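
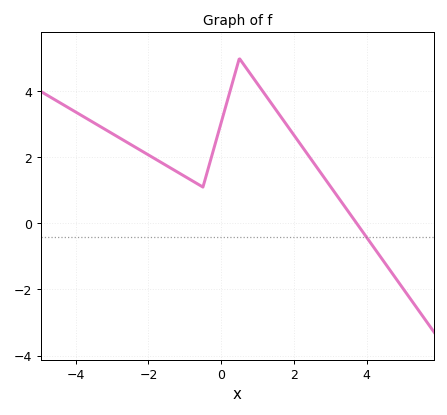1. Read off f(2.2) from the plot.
2.4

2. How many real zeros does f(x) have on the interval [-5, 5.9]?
1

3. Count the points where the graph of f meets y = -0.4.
1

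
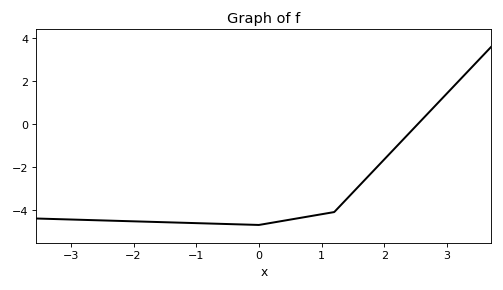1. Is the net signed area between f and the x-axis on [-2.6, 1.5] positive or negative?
negative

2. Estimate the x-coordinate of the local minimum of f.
0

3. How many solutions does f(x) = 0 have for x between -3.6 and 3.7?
1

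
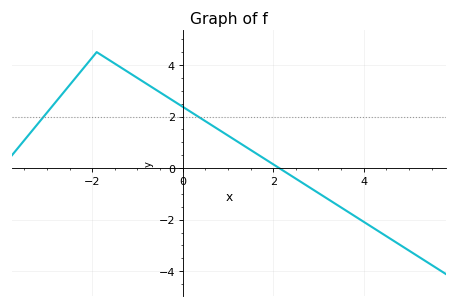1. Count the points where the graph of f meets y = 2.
2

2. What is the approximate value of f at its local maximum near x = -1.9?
4.5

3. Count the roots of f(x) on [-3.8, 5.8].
1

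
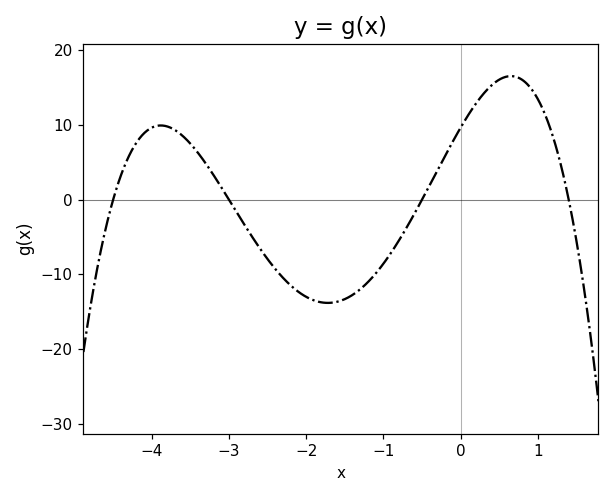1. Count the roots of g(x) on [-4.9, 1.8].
4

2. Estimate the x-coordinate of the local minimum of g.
-1.72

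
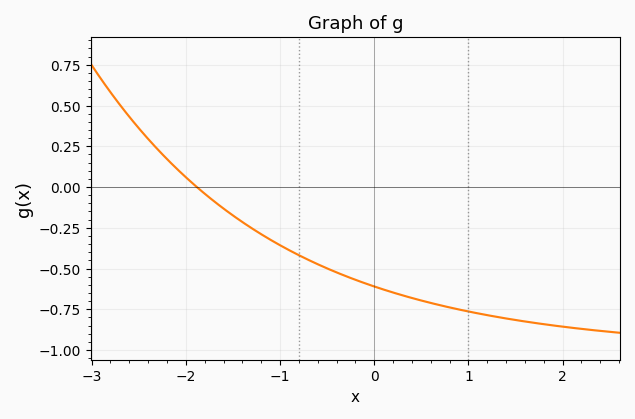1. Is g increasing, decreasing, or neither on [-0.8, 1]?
decreasing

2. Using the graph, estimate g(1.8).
-0.84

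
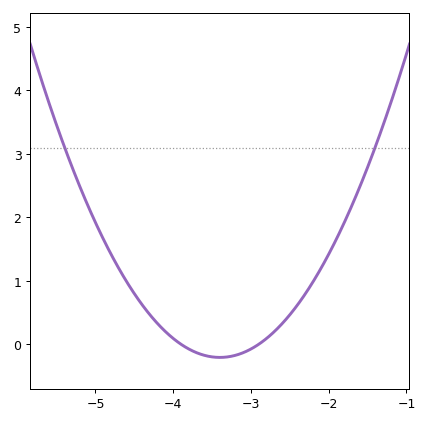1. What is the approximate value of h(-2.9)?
0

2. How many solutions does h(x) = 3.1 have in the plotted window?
2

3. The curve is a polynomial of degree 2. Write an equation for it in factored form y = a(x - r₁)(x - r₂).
y = 0.83(x + 3.9)(x + 2.9)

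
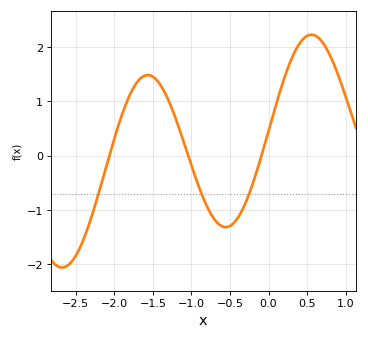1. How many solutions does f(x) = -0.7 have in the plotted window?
3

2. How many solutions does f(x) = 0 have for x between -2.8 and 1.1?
3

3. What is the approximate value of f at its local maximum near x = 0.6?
2.2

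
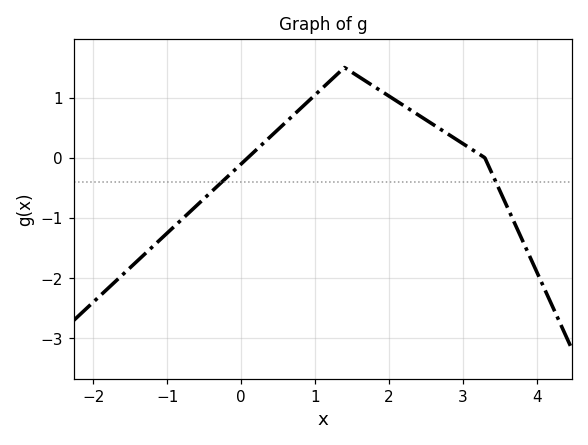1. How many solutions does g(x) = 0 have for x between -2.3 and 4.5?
2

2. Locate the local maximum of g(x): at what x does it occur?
1.4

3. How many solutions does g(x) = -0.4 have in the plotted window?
2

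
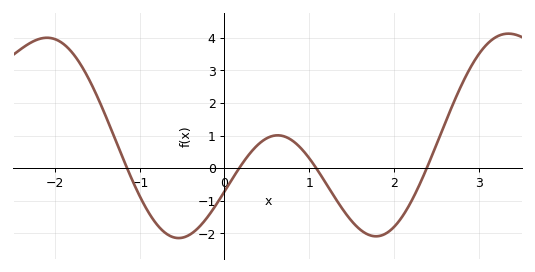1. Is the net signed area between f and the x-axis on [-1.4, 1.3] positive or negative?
negative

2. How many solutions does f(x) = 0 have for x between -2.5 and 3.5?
4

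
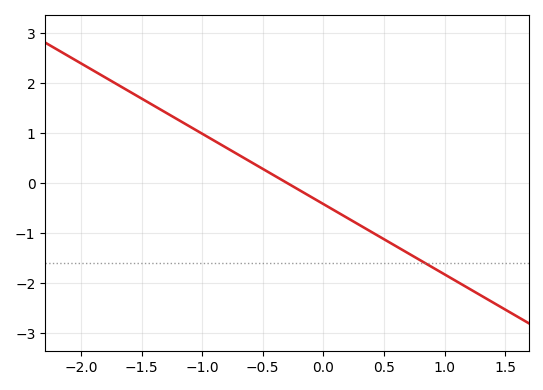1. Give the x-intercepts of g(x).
-0.3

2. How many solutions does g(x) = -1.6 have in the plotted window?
1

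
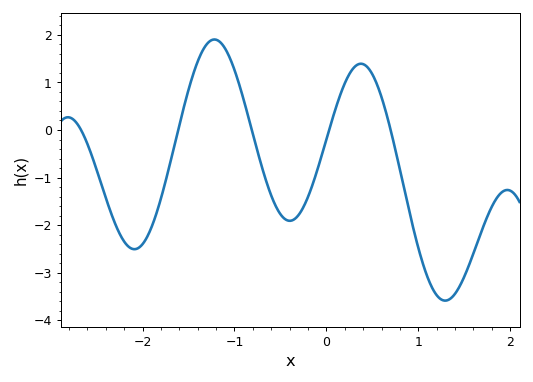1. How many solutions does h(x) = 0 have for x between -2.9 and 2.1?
5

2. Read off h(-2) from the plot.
-2.4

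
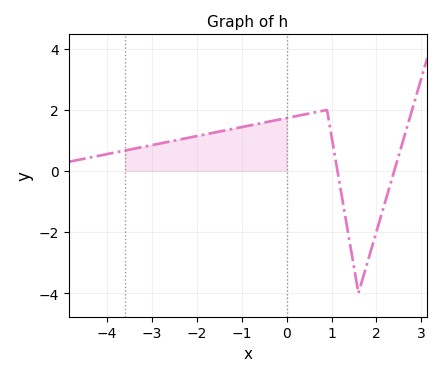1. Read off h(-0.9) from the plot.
1.47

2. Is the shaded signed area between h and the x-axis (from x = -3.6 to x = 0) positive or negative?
positive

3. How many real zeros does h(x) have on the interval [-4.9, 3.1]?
2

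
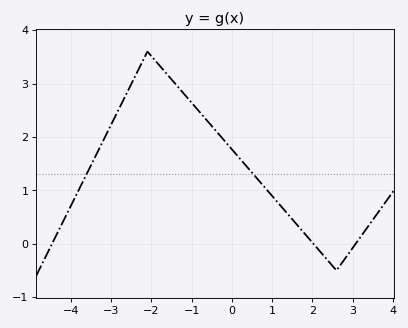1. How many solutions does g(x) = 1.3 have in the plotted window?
2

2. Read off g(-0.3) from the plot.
2.03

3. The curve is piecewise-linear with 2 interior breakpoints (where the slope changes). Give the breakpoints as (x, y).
(-2.1, 3.6); (2.6, -0.5)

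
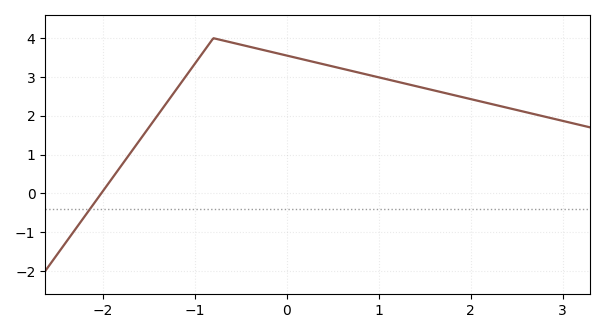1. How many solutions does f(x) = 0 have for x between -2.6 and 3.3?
1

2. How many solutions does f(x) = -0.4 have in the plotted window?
1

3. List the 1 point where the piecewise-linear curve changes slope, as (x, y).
(-0.8, 4)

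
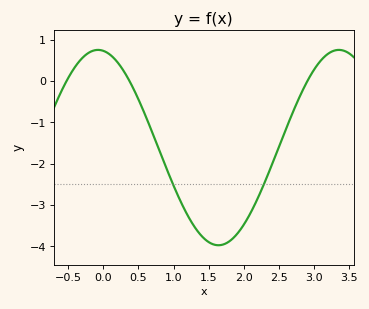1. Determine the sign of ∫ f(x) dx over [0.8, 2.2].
negative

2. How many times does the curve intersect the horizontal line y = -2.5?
2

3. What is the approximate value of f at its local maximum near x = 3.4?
0.7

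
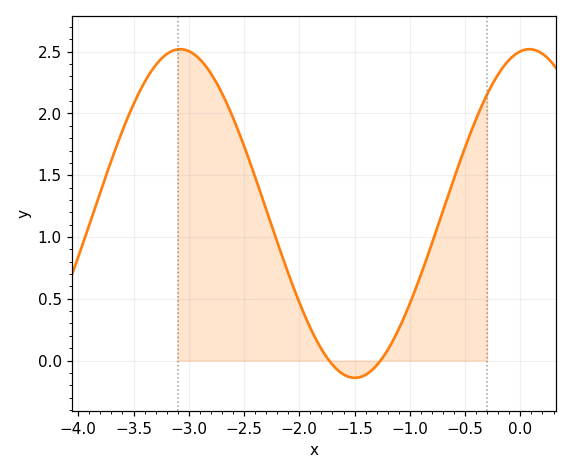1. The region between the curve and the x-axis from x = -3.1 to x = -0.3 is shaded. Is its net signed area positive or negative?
positive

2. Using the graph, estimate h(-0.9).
0.695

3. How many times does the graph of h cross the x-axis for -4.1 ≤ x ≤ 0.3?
2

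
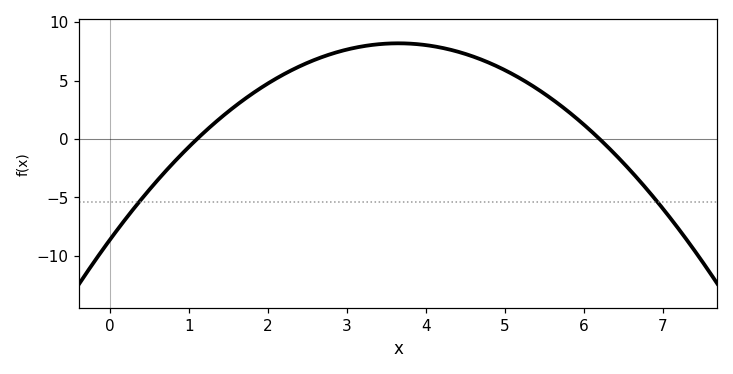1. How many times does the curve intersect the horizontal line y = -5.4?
2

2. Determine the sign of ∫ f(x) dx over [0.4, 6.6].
positive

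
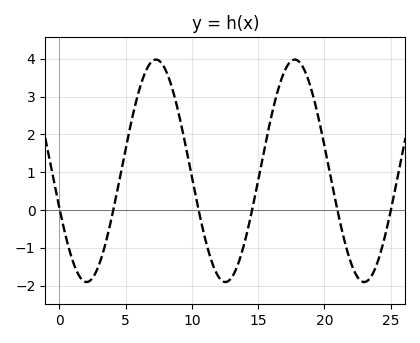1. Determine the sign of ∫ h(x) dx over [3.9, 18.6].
positive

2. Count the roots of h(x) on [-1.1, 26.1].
6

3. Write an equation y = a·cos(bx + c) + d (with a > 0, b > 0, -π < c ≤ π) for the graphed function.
y = 2.94cos(0.6x + 1.91) + 1.04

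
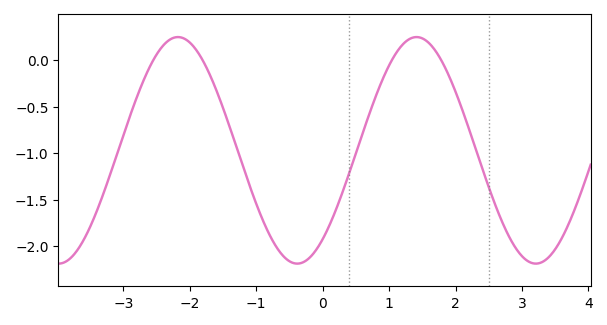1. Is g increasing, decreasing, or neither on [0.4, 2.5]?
neither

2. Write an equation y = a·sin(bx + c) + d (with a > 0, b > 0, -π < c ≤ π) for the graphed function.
y = 1.22sin(1.8x - 0.9) - 0.97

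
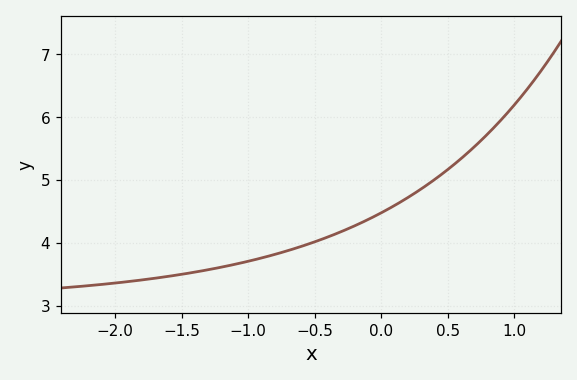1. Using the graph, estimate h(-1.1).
3.66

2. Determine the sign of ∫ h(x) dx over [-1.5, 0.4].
positive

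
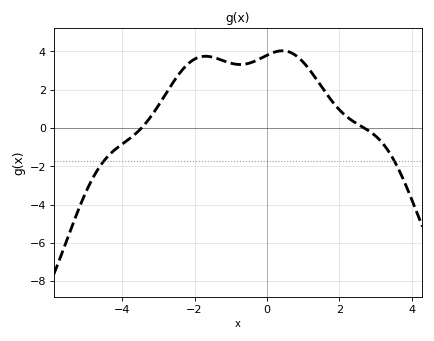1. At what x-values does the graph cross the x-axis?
-3.47, 2.69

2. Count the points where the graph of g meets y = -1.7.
2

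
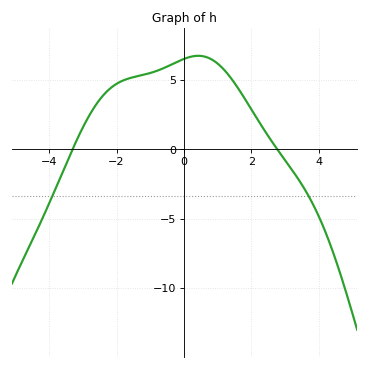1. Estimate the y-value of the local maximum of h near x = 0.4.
6.5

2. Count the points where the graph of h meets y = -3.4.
2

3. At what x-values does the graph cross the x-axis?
-3.4, 2.8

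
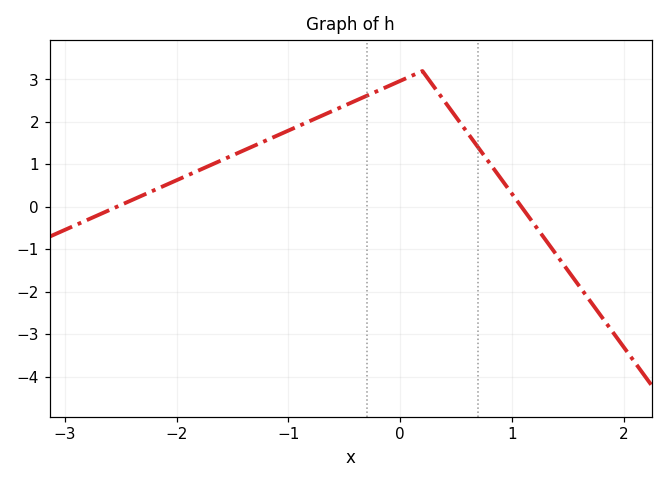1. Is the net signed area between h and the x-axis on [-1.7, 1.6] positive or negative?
positive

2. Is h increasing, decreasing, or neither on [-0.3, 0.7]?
neither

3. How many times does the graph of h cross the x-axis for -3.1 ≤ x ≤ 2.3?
2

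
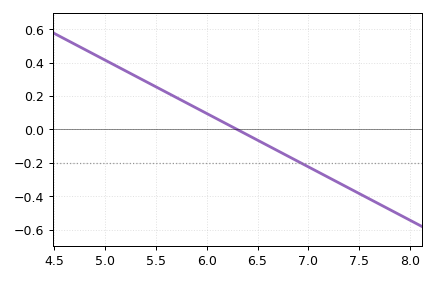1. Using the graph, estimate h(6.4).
-0.032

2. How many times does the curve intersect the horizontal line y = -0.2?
1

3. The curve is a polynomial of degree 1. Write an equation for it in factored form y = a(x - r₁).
y = -0.32(x - 6.3)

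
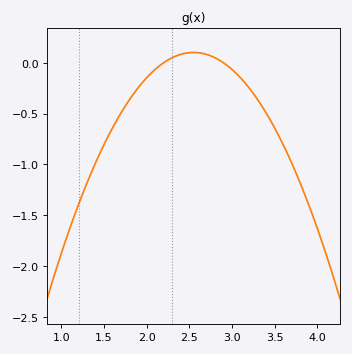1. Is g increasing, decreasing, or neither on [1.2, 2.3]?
increasing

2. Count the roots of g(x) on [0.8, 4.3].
2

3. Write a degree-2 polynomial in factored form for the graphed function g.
y = -0.82(x - 2.2)(x - 2.9)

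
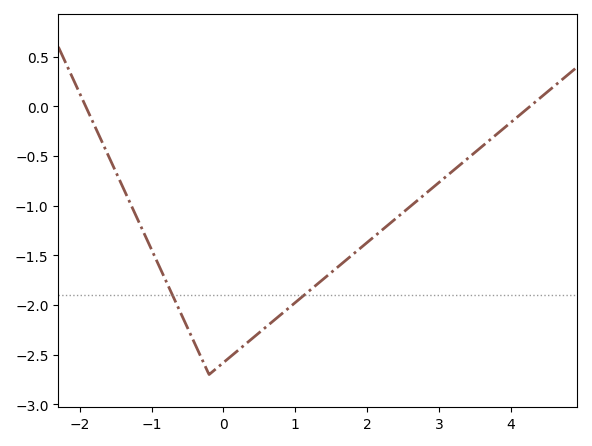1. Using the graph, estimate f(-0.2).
-2.7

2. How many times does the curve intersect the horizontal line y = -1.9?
2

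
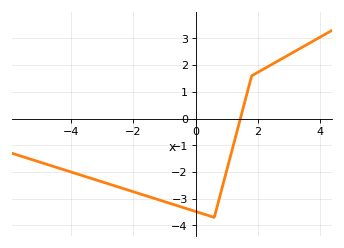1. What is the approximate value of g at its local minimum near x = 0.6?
-3.7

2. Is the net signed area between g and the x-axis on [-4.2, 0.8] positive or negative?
negative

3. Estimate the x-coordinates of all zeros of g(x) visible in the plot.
1.44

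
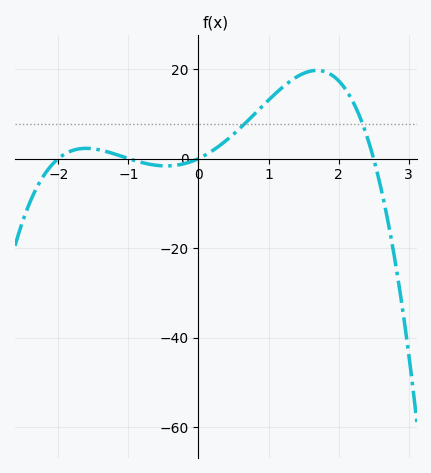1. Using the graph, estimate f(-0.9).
0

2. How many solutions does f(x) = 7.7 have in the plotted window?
2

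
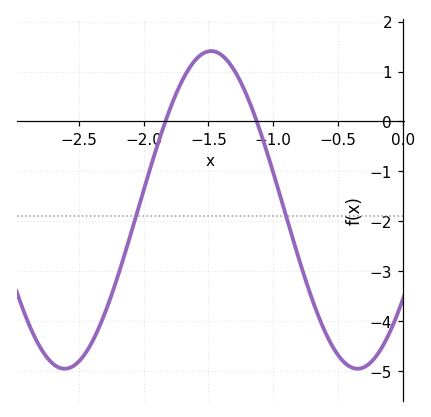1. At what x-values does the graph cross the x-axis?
-1.85, -1.15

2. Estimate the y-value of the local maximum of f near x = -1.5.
1.4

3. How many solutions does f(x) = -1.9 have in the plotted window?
2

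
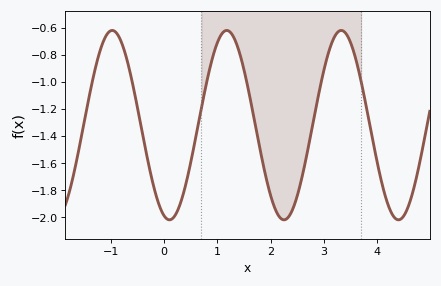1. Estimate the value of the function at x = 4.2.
-1.9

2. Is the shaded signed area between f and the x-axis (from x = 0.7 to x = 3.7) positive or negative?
negative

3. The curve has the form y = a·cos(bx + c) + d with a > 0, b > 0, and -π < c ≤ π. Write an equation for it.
y = 0.7cos(2.92x + 2.85) - 1.32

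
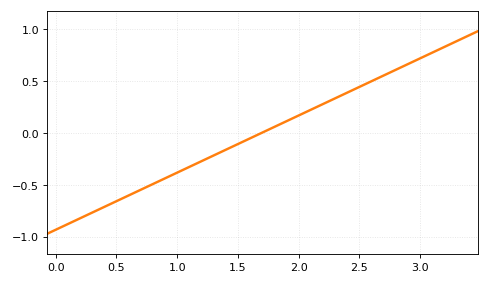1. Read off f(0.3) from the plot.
-0.77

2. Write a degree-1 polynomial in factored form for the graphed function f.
y = 0.55(x - 1.7)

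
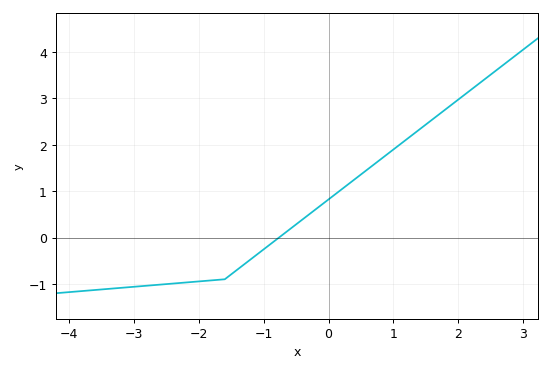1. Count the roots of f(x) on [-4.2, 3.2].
1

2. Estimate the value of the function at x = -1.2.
-0.469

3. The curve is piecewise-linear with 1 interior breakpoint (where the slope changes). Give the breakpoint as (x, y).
(-1.6, -0.9)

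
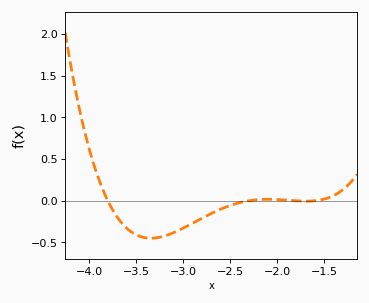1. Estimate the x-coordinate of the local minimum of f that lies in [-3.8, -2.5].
-3.35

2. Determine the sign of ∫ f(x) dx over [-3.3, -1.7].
negative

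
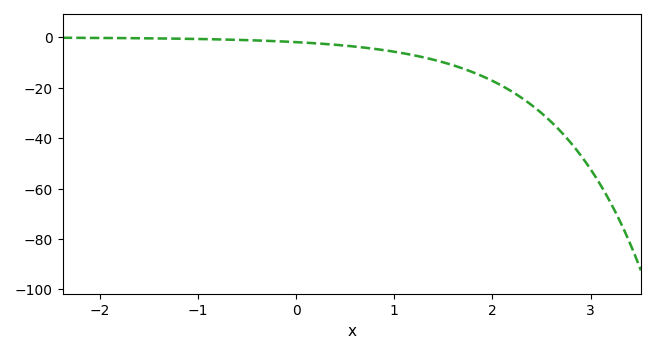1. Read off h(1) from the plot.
-6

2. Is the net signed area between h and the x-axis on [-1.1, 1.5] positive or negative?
negative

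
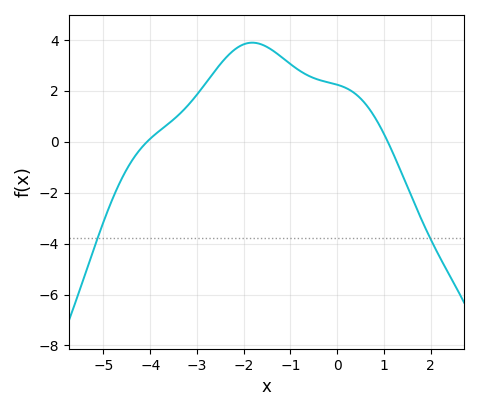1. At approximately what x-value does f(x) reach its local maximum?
-1.82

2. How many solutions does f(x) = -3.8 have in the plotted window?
2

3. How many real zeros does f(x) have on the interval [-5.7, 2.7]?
2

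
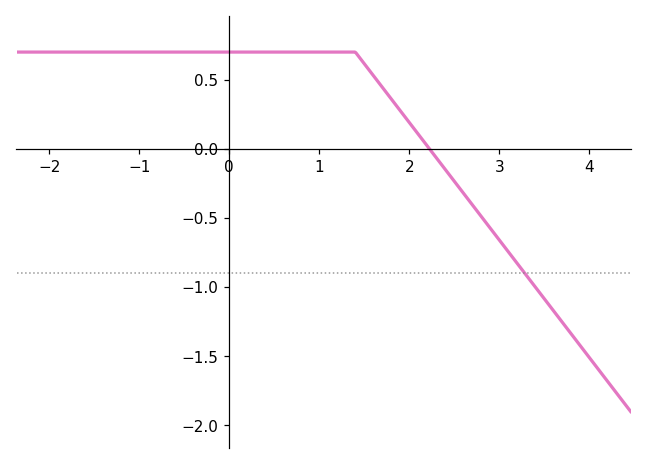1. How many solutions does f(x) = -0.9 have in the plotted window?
1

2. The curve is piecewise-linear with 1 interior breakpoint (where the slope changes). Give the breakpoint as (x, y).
(1.4, 0.7)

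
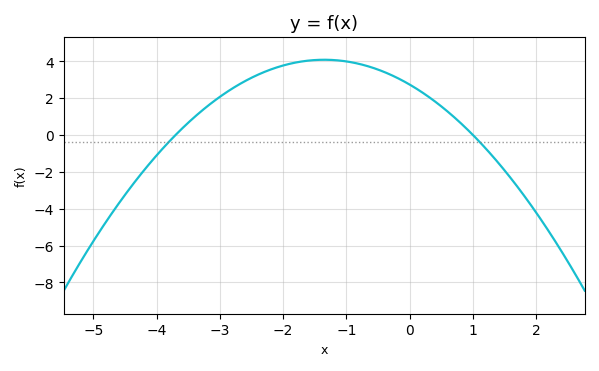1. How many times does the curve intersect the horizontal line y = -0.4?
2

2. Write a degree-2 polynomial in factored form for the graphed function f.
y = -0.74(x + 3.7)(x - 1)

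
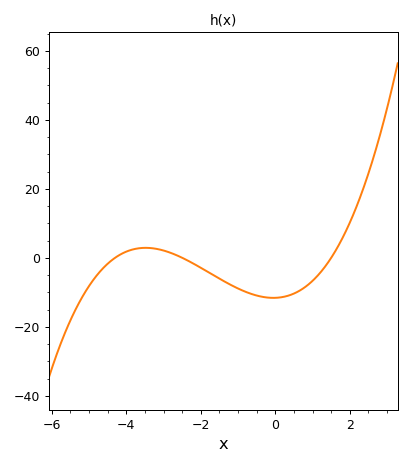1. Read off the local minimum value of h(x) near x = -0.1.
-12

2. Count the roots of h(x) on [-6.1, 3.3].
3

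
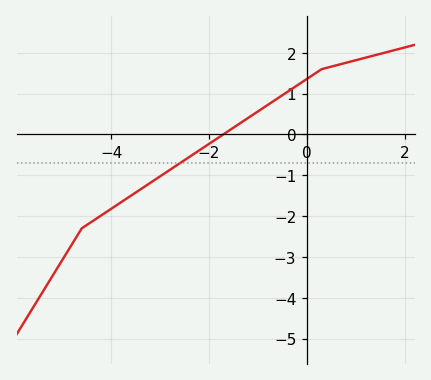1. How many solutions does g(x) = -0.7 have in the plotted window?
1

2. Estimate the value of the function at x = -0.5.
1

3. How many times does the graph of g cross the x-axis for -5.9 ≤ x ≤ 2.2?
1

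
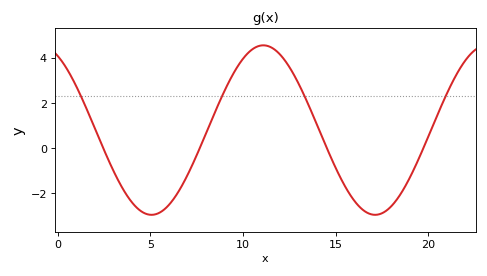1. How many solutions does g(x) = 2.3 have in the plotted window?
4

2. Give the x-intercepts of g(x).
2.45, 7.66, 14.5, 19.7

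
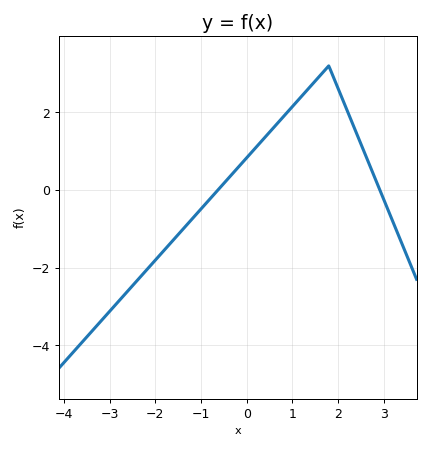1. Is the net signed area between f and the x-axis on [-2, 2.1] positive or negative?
positive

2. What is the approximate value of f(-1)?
-0.4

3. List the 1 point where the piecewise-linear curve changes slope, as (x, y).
(1.8, 3.2)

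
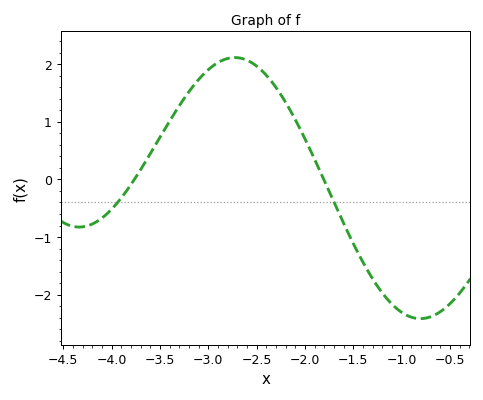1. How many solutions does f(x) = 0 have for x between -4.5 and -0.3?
2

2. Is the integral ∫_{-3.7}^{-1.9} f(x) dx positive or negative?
positive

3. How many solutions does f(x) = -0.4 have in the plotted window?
2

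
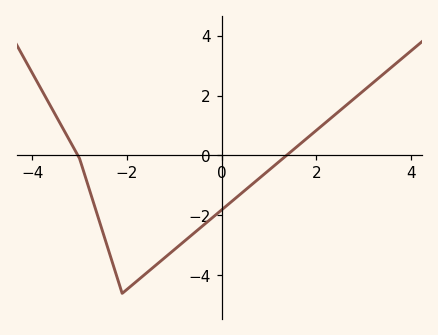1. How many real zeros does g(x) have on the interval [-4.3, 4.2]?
2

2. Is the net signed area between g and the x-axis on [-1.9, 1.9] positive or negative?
negative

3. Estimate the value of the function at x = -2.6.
-2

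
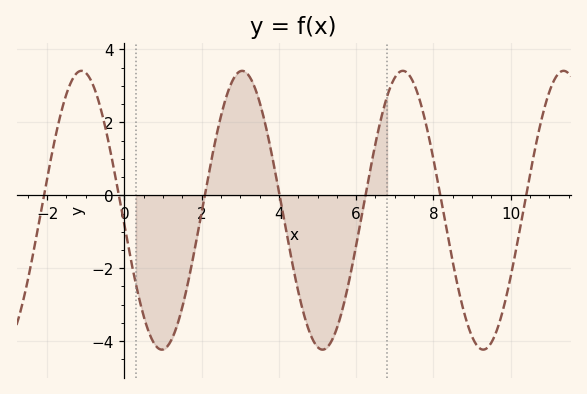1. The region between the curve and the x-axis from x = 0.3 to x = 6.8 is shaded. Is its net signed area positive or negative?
negative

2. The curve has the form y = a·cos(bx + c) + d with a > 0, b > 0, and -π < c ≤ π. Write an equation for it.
y = 3.82cos(1.5x + 1.7) - 0.41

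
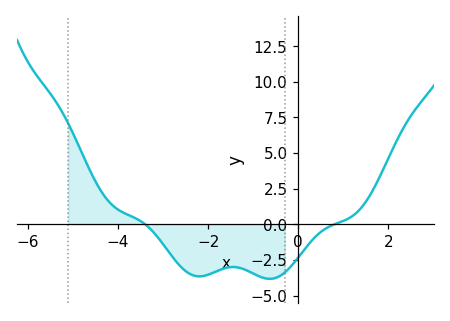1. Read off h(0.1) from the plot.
-2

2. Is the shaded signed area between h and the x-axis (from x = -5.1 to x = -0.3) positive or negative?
negative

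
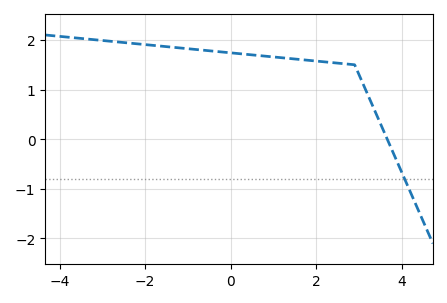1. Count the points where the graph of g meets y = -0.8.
1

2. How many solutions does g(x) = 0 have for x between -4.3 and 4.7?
1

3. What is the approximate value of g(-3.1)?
2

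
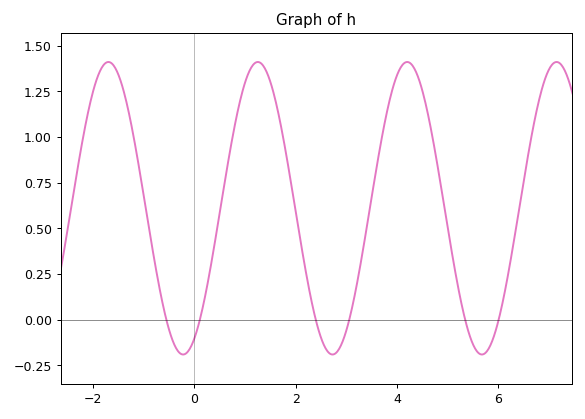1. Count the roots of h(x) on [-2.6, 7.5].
6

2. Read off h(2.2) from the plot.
0.26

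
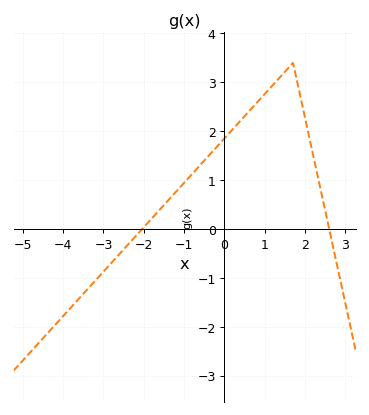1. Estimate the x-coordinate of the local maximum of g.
1.6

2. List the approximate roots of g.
-2, 2.6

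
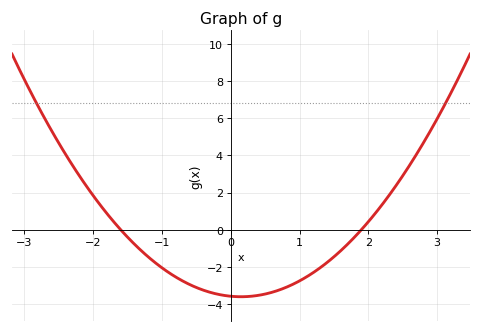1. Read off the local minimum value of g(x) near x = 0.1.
-3.6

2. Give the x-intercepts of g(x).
-1.6, 1.9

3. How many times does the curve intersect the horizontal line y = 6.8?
2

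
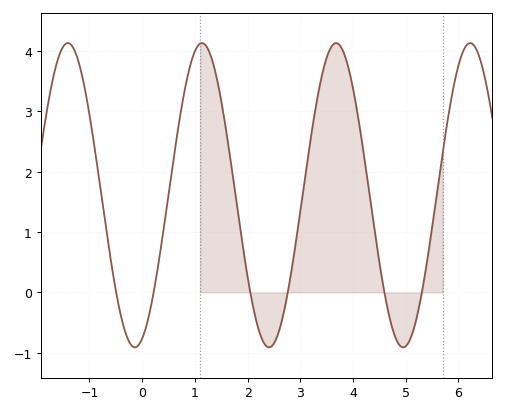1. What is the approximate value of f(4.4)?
1.08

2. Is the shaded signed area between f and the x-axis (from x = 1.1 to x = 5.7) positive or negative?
positive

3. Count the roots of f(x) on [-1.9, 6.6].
6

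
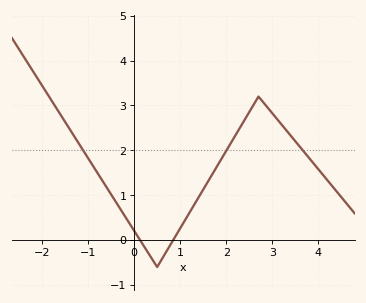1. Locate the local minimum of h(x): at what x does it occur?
0.5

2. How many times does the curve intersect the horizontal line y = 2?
3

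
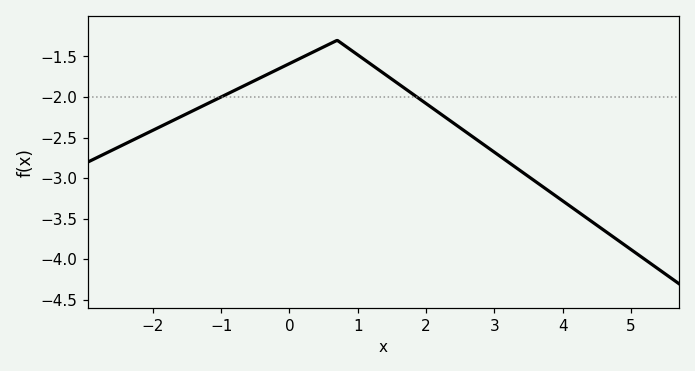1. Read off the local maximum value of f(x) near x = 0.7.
-1.3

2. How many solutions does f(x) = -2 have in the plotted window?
2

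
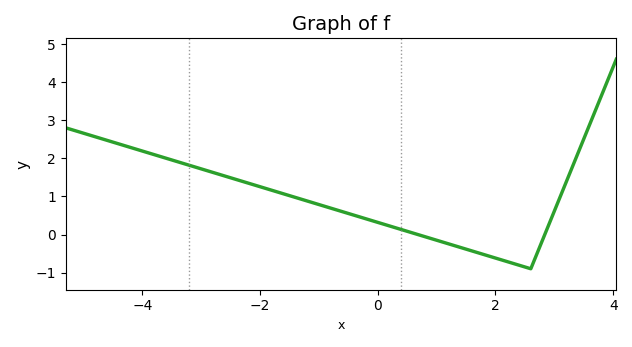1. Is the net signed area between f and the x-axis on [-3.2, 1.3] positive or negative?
positive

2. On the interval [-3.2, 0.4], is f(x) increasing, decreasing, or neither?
decreasing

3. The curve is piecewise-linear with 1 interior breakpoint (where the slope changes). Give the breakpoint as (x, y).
(2.6, -0.9)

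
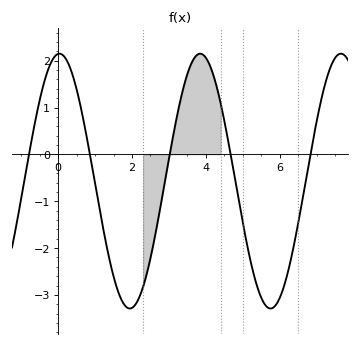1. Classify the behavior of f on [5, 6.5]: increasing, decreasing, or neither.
neither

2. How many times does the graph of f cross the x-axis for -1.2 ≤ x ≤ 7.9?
5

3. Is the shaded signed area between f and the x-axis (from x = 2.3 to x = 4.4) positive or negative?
positive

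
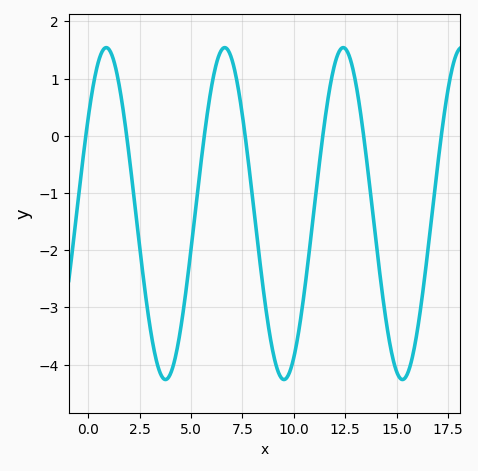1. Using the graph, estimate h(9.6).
-4.2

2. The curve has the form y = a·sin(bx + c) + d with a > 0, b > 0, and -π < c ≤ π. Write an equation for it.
y = 2.9sin(1.1x + 0.62) - 1.36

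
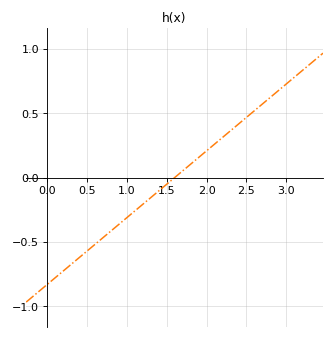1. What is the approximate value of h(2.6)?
0.52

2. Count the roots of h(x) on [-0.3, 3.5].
1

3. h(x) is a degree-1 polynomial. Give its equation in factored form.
y = 0.52(x - 1.6)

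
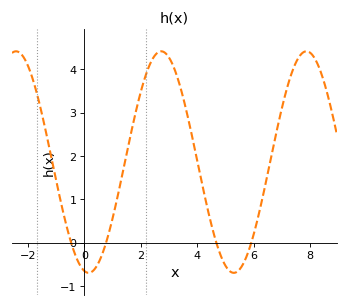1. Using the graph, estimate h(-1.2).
2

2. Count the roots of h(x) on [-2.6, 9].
4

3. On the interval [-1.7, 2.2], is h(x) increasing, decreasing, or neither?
neither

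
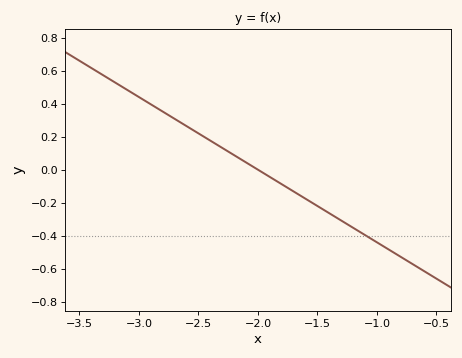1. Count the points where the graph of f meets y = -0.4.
1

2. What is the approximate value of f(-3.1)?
0.484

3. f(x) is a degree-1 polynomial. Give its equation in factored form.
y = -0.44(x + 2)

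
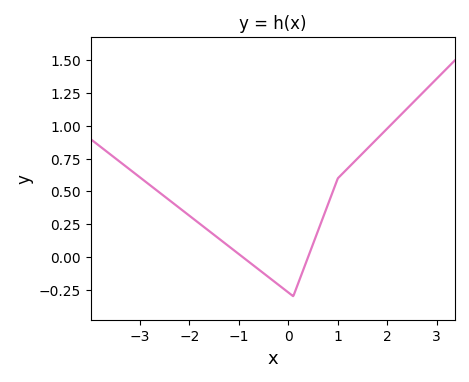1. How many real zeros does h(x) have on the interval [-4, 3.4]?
2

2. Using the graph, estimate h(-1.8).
0.256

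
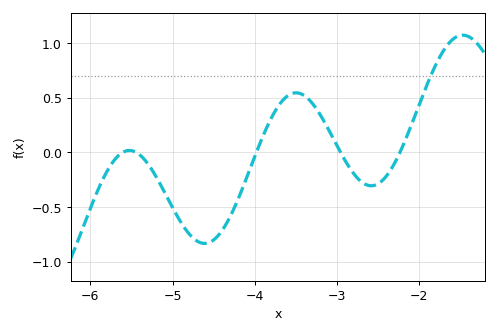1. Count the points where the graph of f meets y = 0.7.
1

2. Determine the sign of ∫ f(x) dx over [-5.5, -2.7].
negative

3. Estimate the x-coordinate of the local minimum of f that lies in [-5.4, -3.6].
-4.61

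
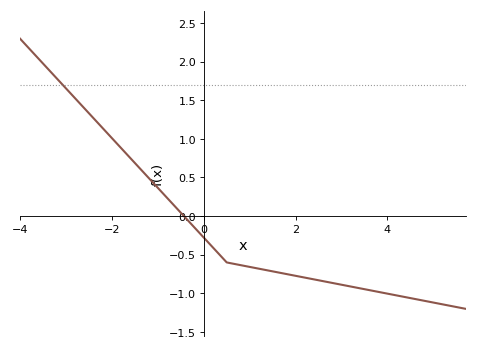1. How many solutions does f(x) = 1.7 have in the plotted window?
1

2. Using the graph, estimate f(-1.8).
0.9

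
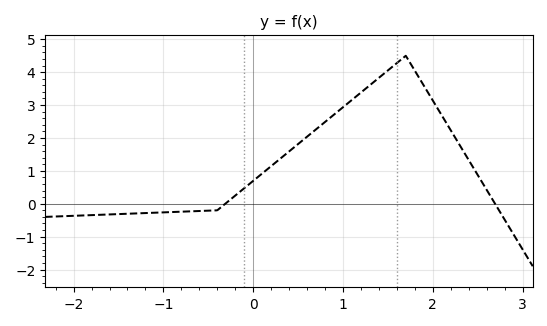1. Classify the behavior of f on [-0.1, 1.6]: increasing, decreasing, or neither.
increasing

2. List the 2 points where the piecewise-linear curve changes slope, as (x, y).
(-0.4, -0.2); (1.7, 4.5)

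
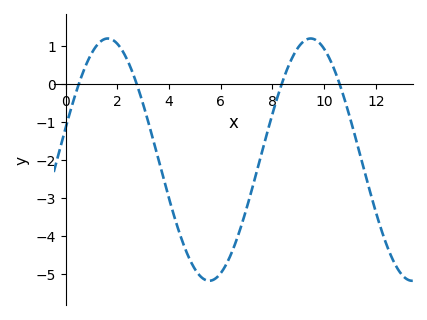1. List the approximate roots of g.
0.504, 2.75, 8.36, 10.6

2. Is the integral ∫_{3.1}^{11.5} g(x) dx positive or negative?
negative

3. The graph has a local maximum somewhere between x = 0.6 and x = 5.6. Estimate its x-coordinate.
1.62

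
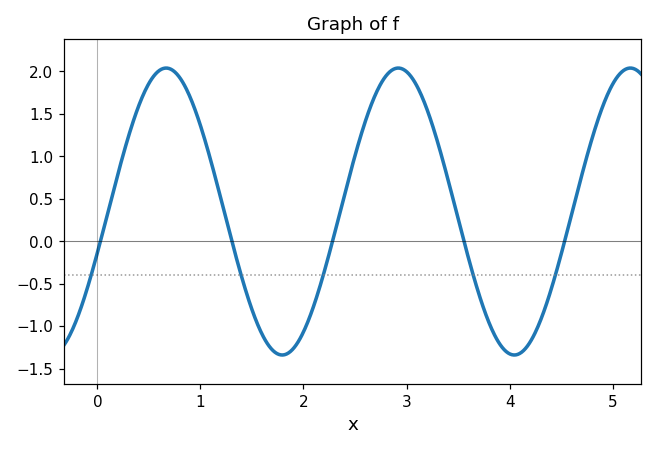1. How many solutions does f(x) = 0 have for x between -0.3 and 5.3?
5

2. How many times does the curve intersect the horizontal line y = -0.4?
5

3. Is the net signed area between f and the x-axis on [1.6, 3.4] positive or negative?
positive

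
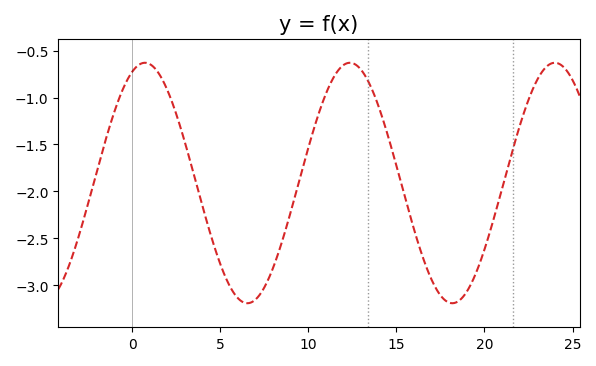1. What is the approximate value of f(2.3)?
-1.07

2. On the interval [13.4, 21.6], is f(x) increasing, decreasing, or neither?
neither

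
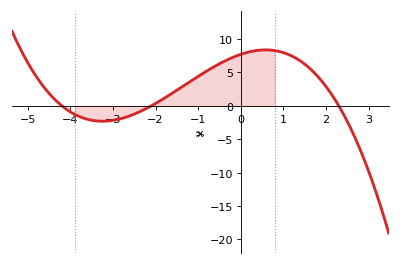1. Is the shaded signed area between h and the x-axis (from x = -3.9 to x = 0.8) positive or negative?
positive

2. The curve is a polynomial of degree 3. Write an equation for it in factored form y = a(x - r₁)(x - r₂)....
y = -0.38(x + 4.2)(x + 2.1)(x - 2.3)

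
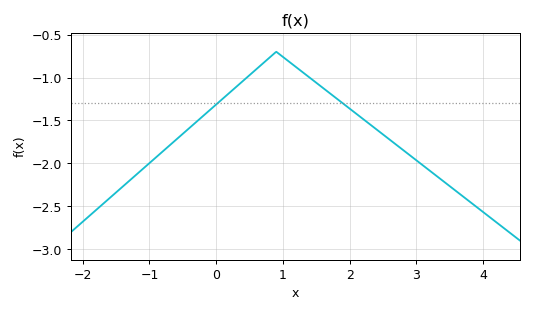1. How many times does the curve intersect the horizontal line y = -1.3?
2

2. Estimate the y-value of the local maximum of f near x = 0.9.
-0.7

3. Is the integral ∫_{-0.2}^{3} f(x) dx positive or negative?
negative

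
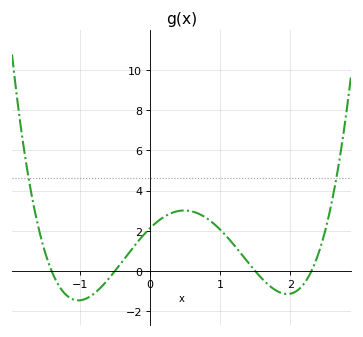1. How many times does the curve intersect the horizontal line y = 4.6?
2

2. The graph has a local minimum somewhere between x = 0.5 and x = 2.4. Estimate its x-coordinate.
1.95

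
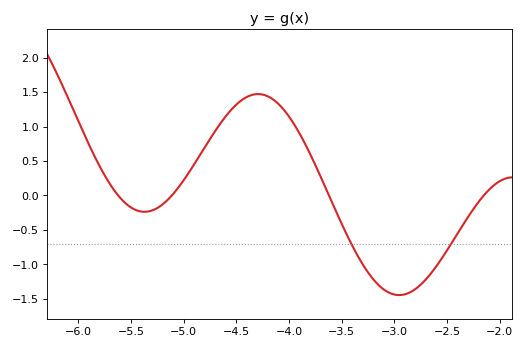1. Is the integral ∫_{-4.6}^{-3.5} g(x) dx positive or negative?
positive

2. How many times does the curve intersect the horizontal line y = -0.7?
2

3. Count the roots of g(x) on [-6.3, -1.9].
4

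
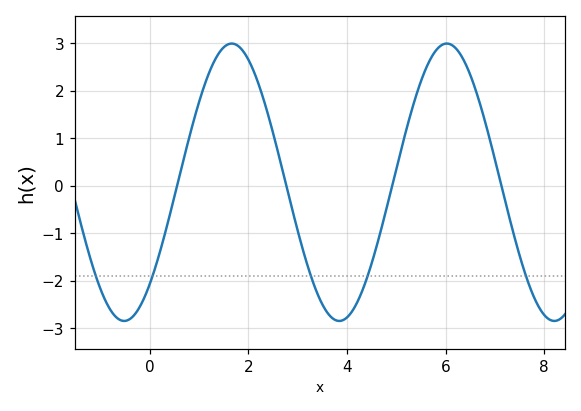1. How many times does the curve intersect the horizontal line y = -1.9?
5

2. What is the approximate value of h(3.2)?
-1.69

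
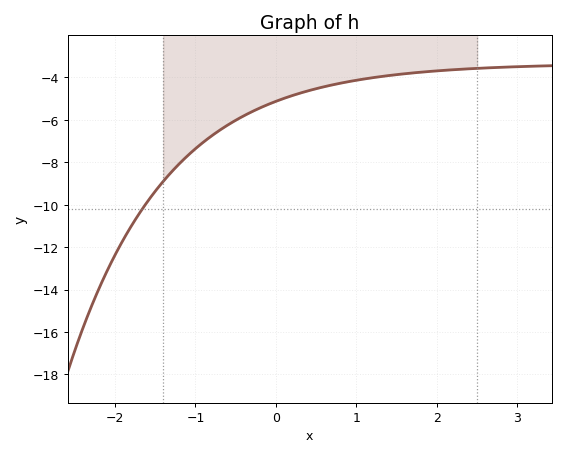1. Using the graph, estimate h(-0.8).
-6.8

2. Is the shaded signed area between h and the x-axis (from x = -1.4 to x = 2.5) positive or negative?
negative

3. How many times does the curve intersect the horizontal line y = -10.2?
1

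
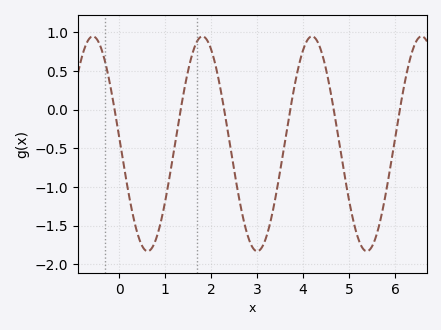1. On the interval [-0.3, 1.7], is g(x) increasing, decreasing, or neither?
neither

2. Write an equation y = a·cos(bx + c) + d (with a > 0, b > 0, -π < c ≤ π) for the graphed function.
y = 1.39cos(2.64x + 1.5) - 0.44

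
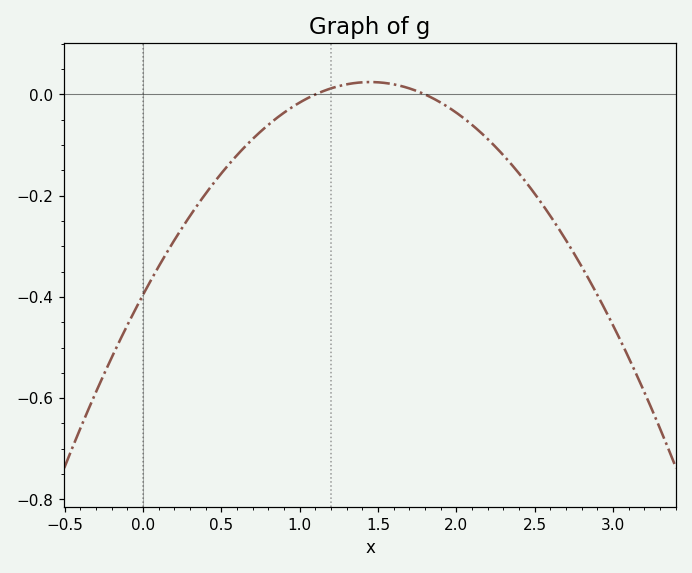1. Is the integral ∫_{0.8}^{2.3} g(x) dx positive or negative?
negative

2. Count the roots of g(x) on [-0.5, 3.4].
2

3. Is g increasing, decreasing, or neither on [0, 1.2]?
increasing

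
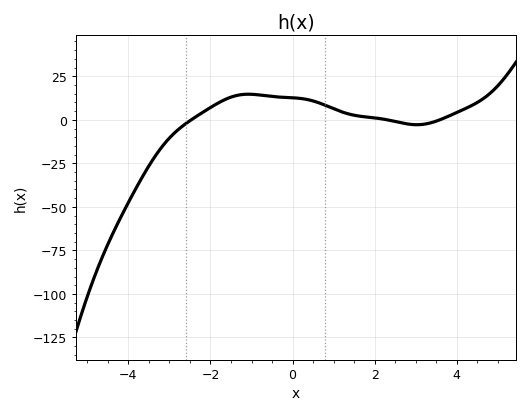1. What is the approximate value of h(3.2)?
-2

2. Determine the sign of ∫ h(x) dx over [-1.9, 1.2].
positive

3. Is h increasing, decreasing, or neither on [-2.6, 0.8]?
neither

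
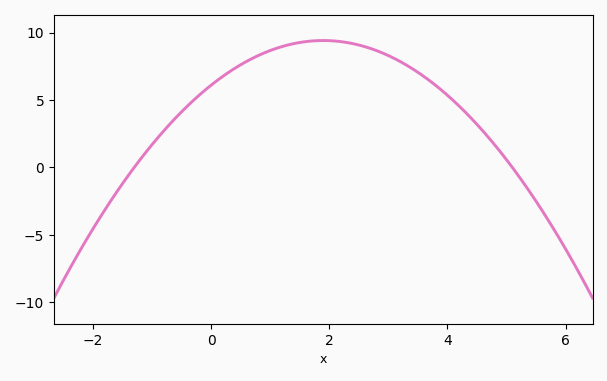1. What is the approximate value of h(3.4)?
7.35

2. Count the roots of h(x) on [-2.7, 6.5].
2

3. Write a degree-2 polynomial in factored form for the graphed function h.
y = -0.92(x + 1.3)(x - 5.1)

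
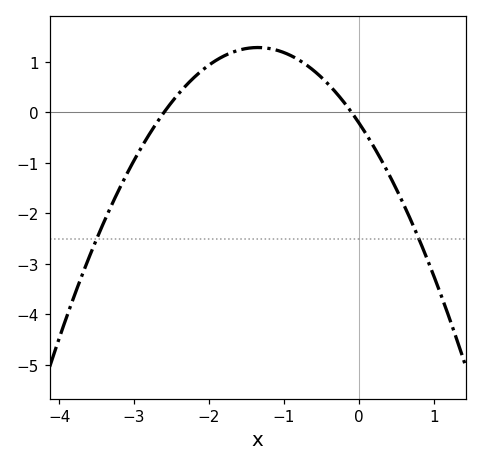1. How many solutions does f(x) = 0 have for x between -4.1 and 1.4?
2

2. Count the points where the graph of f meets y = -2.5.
2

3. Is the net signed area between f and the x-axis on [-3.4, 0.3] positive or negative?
positive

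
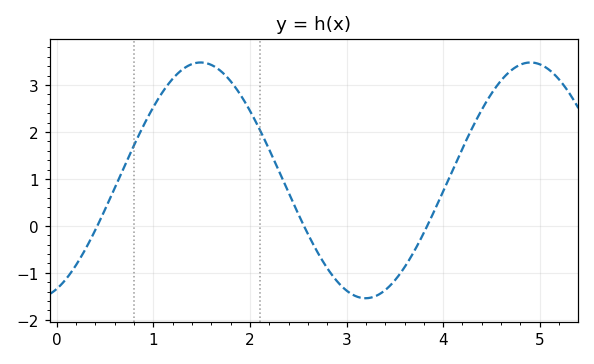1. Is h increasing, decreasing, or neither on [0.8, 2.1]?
neither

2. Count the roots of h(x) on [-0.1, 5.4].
3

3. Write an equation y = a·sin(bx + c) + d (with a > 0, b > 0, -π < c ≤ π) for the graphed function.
y = 2.51sin(1.84x - 1.17) + 0.97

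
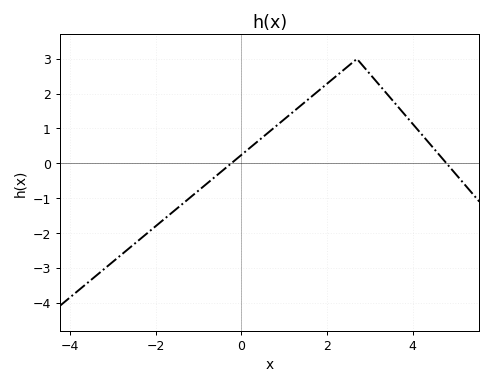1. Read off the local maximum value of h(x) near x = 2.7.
3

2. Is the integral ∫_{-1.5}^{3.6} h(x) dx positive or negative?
positive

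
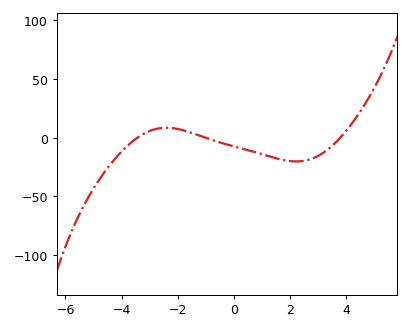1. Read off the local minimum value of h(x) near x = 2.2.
-20.2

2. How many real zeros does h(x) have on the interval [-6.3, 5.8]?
3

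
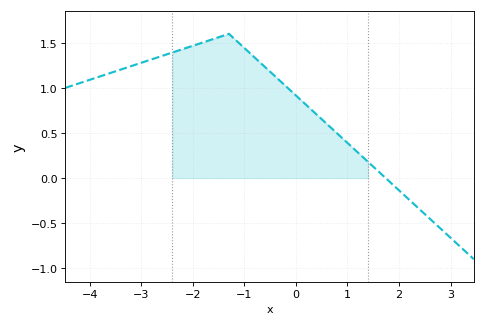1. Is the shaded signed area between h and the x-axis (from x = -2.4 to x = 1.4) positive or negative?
positive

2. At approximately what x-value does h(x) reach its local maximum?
-1.4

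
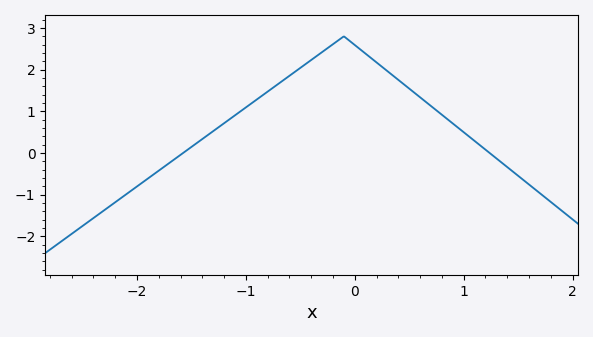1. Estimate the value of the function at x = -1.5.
0.146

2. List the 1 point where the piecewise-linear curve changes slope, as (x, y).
(-0.1, 2.8)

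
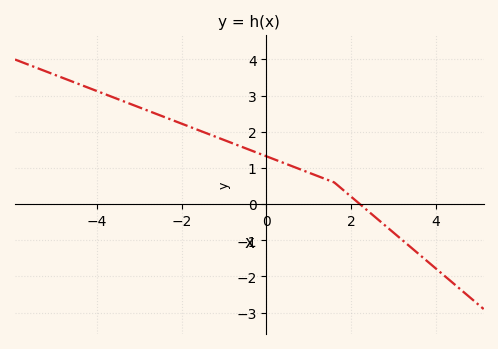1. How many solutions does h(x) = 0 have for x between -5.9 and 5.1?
1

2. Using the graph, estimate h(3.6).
-1.4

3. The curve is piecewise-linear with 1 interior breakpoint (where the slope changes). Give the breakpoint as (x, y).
(1.6, 0.6)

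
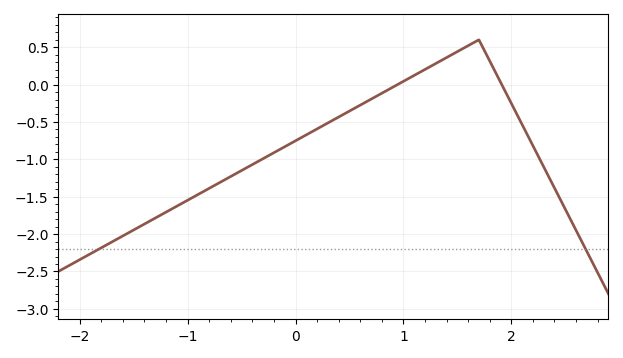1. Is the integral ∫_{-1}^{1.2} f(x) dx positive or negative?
negative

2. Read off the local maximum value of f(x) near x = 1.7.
0.6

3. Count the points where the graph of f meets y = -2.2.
2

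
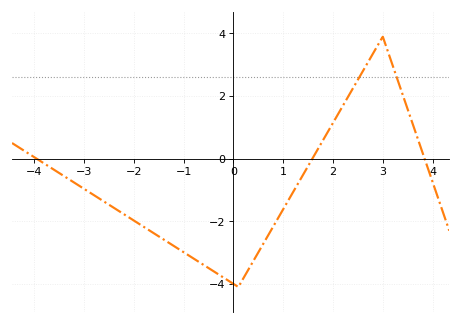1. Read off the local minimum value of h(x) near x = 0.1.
-4.1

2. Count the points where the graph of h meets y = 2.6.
2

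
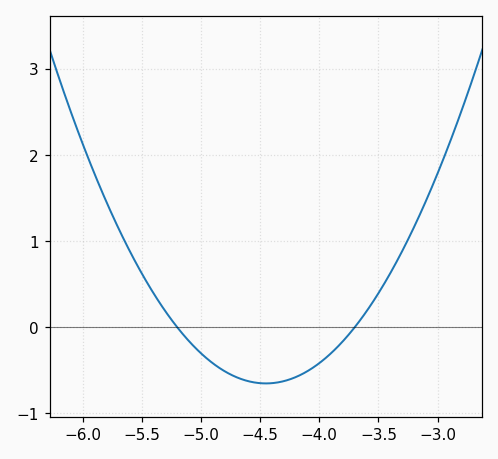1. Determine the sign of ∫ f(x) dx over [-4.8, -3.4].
negative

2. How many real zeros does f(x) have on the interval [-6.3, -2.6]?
2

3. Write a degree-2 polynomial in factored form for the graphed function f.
y = 1.16(x + 5.2)(x + 3.7)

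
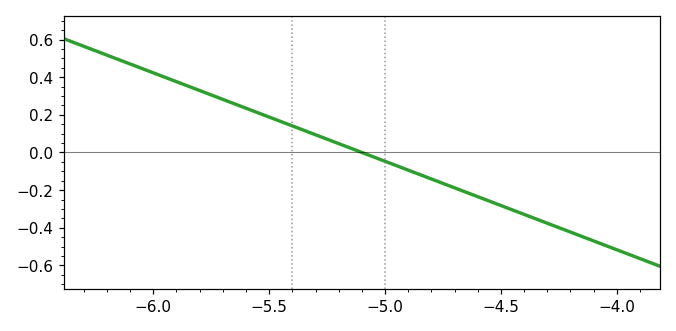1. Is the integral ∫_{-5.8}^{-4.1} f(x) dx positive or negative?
negative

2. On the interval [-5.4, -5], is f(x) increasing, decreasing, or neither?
decreasing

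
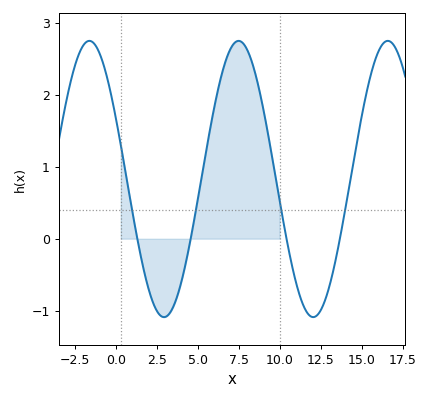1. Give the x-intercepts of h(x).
1.31, 4.57, 10.4, 13.7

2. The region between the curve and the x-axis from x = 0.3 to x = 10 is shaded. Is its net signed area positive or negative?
positive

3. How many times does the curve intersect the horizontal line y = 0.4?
4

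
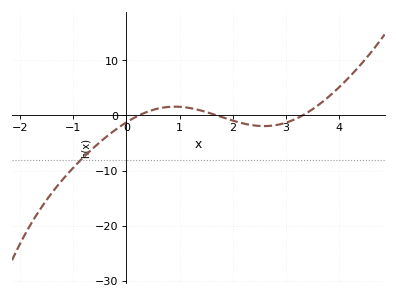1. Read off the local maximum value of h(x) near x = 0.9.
1.6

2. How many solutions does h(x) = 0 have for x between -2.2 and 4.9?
3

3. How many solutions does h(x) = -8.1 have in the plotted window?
1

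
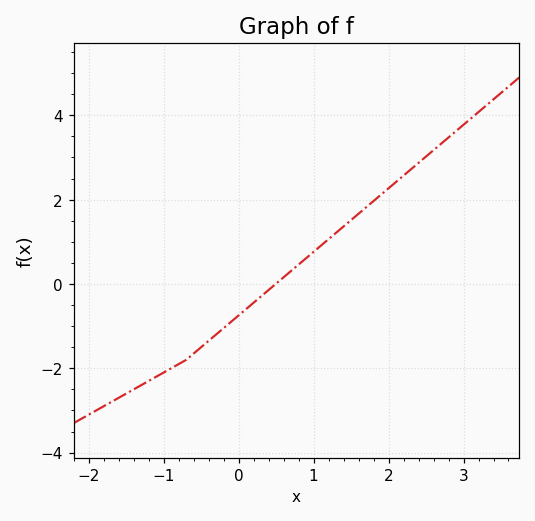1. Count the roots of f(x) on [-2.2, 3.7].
1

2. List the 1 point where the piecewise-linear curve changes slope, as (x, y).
(-0.7, -1.8)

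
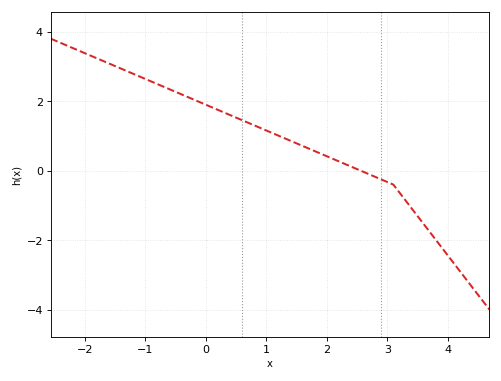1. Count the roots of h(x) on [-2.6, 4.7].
1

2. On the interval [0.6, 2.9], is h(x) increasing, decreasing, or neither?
decreasing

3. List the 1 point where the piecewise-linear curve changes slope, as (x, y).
(3.1, -0.4)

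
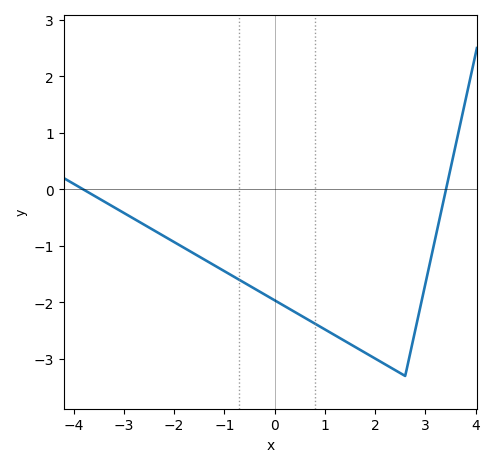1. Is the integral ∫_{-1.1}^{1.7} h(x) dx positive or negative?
negative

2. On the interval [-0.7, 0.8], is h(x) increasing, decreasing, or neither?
decreasing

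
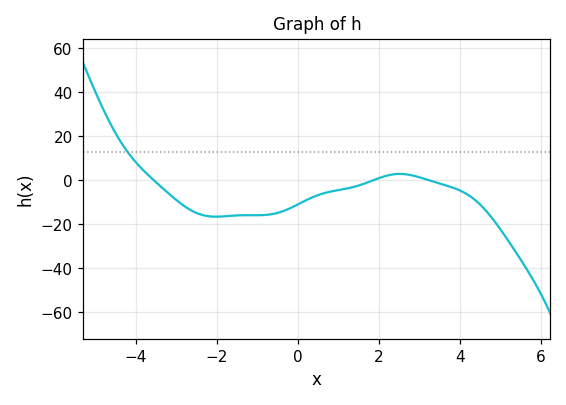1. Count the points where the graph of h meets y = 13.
1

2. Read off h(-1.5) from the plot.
-16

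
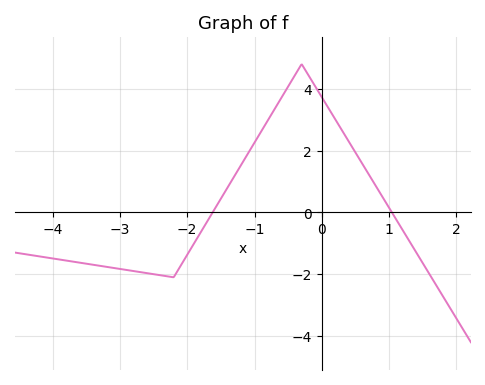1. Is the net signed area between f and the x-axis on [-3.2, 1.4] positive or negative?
positive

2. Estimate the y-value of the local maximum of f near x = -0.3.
4.79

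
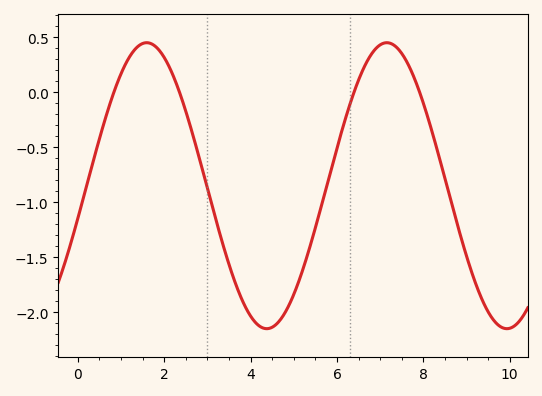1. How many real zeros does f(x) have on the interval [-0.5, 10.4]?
4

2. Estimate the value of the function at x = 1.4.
0.419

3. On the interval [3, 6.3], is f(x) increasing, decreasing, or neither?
neither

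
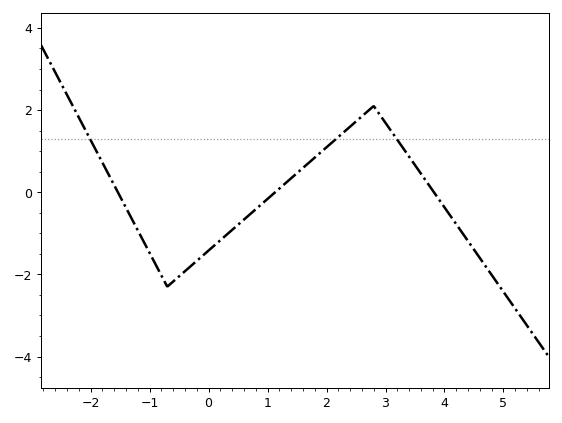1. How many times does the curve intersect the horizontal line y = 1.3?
3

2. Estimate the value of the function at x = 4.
-0.4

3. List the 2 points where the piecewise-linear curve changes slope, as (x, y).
(-0.7, -2.3); (2.8, 2.1)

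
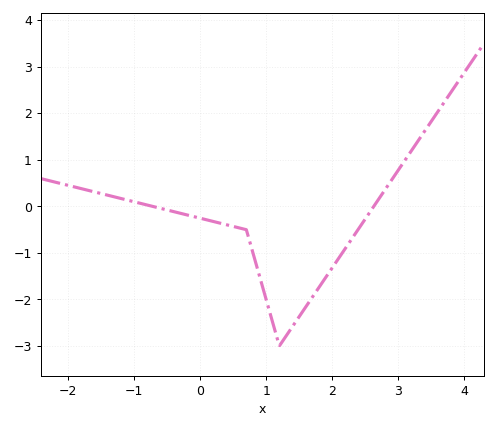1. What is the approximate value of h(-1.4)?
0.2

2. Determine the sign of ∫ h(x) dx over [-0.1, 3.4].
negative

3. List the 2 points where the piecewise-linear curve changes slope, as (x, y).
(0.7, -0.5); (1.2, -3)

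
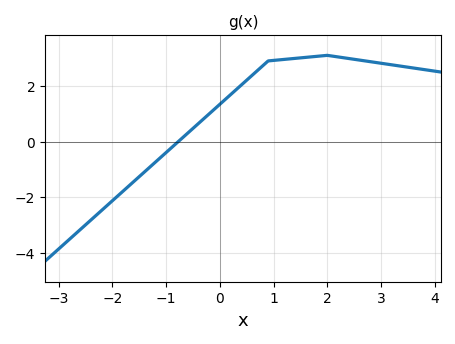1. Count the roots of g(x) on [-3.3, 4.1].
1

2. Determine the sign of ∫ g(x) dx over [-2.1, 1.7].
positive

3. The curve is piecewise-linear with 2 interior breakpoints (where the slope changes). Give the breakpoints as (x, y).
(0.9, 2.9); (2, 3.1)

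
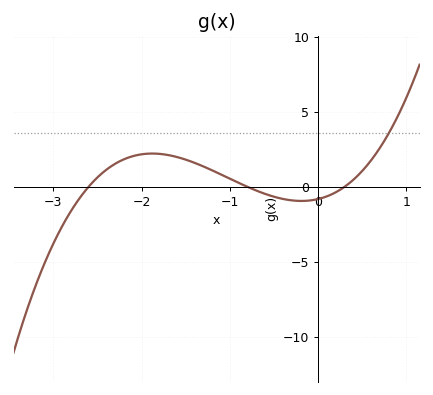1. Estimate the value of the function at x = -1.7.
2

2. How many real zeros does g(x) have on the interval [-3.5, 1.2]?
3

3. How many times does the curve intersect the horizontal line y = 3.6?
1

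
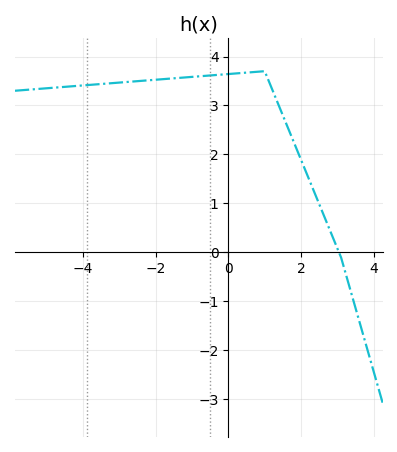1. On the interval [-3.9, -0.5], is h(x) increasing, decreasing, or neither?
increasing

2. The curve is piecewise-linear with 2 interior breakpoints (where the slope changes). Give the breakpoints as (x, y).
(1, 3.7); (3.1, -0.1)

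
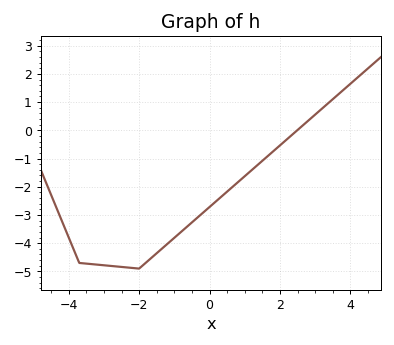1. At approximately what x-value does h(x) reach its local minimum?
-2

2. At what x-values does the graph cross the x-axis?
2.4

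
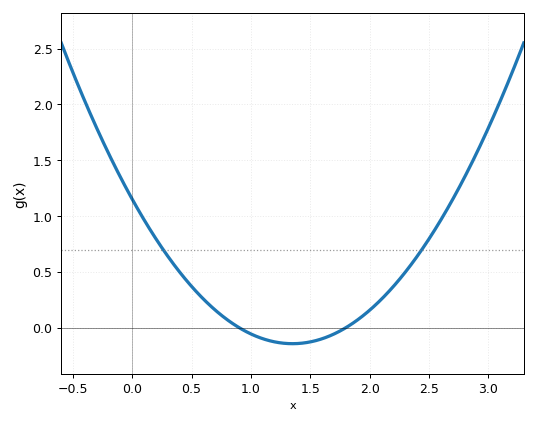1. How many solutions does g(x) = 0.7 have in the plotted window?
2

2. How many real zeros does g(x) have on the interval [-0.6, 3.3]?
2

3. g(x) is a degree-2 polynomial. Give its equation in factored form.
y = 0.71(x - 0.9)(x - 1.8)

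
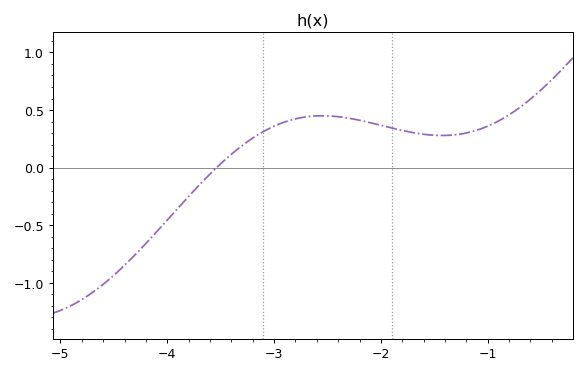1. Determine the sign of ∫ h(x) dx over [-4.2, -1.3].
positive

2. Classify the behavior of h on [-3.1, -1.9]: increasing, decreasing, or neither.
neither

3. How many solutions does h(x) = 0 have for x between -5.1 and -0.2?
1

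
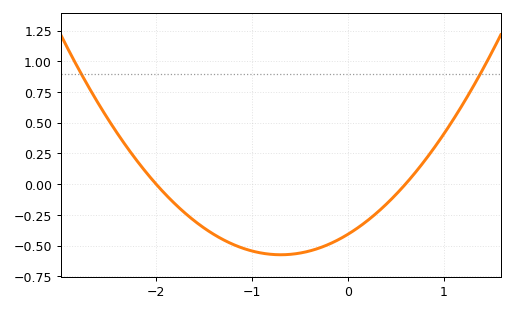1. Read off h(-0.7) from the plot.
-0.575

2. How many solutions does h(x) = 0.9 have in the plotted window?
2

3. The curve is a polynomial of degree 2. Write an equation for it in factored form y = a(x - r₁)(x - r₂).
y = 0.34(x + 2)(x - 0.6)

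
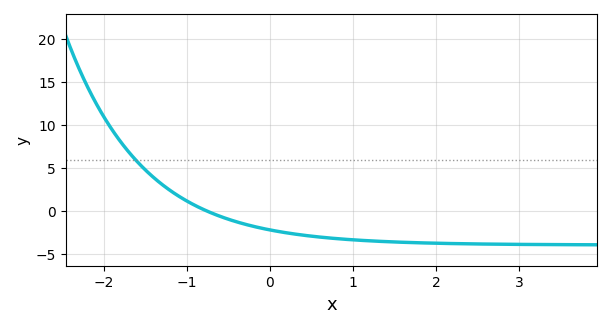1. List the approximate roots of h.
-0.8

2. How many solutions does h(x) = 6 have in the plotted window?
1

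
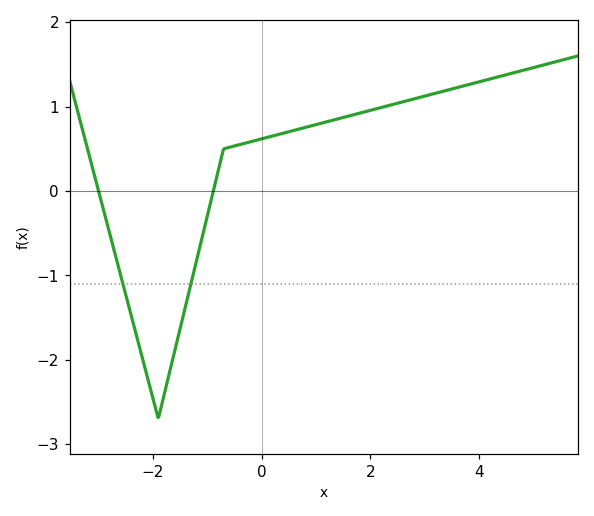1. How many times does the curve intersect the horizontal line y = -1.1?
2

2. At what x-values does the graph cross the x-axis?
-3, -0.887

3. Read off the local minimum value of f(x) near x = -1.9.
-2.7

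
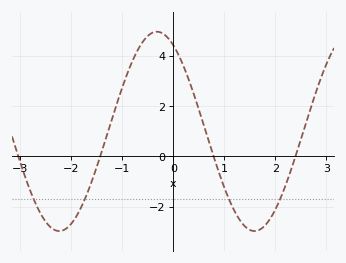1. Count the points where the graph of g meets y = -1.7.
4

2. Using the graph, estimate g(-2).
-2.6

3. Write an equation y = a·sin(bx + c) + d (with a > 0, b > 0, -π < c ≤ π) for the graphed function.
y = 3.98sin(1.6x + 2.1) + 1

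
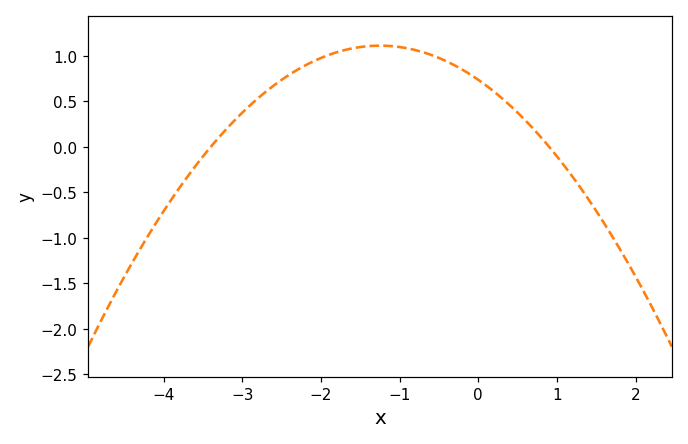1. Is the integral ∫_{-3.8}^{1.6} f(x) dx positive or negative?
positive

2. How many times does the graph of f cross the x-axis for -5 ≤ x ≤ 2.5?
2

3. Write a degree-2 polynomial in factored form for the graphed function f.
y = -0.24(x + 3.4)(x - 0.9)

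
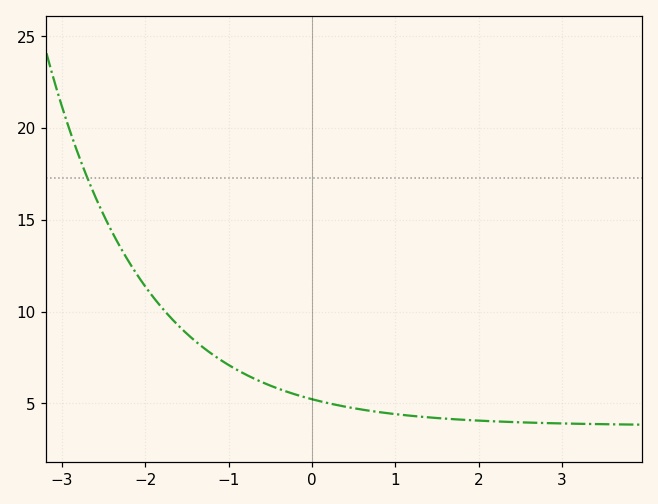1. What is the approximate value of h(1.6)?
4.17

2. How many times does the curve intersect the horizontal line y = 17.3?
1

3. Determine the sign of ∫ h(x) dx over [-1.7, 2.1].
positive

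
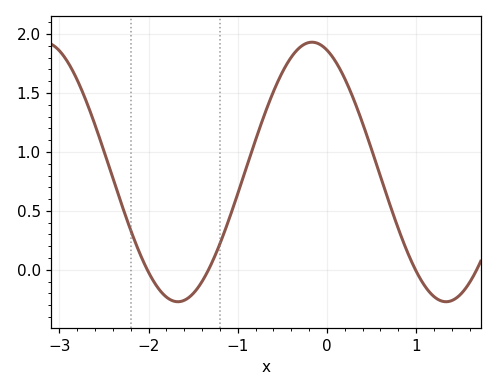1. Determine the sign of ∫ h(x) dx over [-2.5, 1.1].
positive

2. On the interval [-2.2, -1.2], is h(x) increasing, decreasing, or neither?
neither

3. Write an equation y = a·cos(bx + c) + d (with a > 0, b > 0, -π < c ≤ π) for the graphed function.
y = 1.1cos(2.1x + 0.35) + 0.83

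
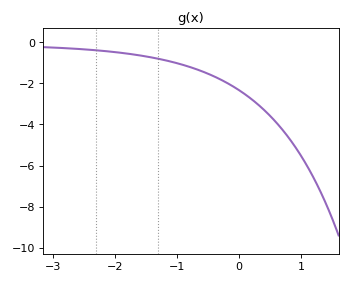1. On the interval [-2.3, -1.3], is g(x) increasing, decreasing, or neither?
decreasing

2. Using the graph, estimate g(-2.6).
-0.32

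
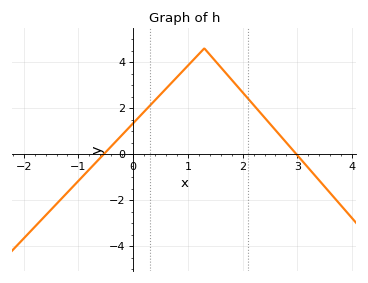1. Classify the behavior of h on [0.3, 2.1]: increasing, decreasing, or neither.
neither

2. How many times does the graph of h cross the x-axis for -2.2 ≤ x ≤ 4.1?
2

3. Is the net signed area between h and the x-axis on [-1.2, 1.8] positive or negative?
positive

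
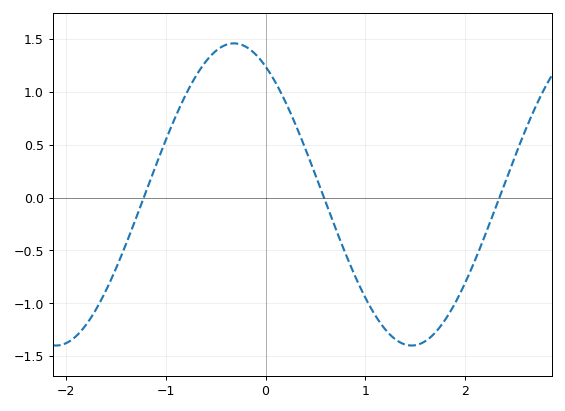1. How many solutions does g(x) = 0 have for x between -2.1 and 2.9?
3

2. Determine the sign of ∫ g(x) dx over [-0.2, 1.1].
positive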